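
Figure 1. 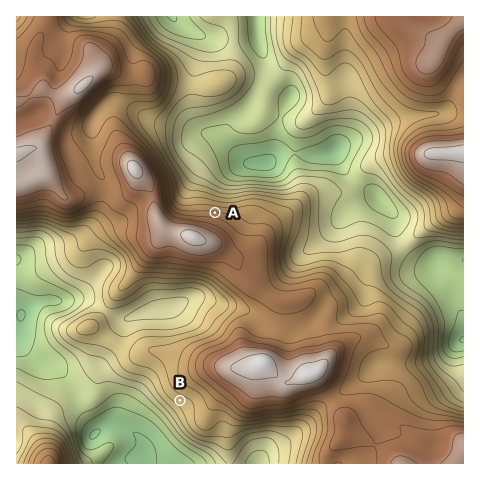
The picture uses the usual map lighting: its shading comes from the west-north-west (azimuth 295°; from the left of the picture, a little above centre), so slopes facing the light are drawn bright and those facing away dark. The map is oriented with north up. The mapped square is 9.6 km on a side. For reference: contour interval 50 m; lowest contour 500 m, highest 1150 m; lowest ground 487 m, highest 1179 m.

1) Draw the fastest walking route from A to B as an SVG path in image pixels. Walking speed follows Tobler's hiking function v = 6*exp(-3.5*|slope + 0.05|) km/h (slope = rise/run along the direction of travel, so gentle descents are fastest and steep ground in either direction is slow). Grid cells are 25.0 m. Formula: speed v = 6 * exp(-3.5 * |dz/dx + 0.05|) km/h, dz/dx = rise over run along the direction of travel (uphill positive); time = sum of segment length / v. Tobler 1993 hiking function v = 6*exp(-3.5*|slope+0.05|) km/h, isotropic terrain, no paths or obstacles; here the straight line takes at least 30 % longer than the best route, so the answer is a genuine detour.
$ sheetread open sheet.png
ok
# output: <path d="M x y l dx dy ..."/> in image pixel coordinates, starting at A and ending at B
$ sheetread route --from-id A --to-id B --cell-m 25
<path d="M215 213l7 7 9 18 0 38 14 28 0 3-1 2-3 4-7 3-18 18-26 13-7 7-9 18 0 17 6 11"/>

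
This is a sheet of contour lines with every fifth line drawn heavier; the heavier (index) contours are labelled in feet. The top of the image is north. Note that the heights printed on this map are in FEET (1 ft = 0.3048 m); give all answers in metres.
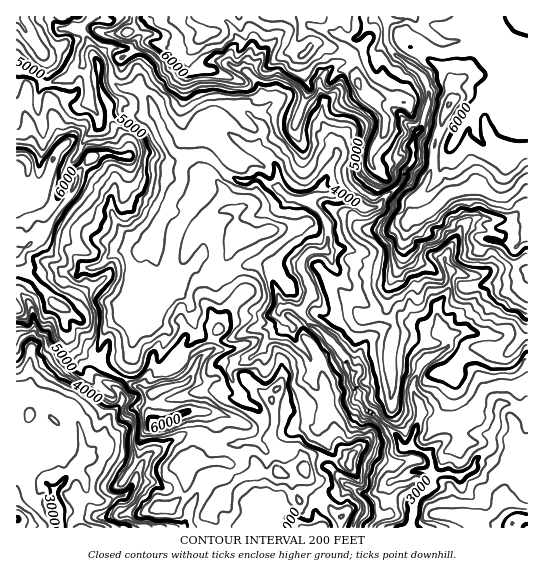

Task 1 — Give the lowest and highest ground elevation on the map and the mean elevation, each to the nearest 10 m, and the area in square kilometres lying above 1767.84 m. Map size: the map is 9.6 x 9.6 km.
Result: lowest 860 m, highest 2080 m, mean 1480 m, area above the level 19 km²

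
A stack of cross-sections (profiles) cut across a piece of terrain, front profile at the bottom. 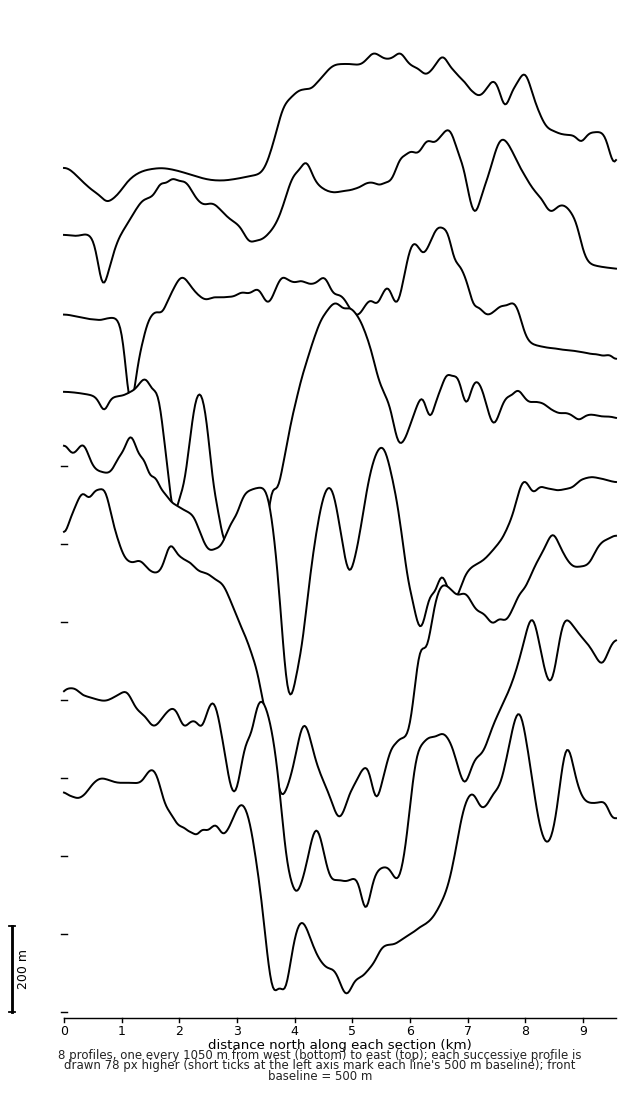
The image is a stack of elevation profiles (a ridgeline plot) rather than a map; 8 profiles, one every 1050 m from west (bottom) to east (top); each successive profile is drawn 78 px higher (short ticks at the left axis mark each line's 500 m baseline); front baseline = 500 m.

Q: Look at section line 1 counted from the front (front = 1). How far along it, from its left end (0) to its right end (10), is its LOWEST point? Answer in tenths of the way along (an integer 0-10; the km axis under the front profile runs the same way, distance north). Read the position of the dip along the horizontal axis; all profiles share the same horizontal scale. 5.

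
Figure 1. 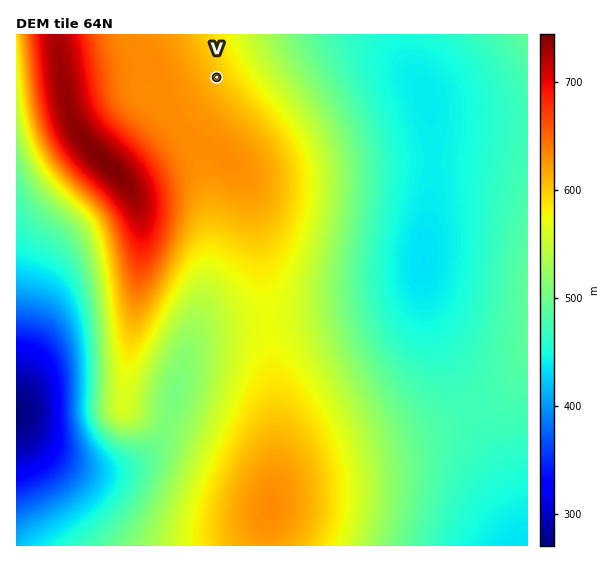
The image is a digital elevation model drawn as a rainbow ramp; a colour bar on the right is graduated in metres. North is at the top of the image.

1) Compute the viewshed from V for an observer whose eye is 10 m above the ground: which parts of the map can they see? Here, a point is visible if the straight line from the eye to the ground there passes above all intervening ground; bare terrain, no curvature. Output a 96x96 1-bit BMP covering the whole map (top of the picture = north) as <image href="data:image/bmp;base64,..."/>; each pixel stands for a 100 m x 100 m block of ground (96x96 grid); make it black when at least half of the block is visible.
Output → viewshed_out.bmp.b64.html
<image width="96" height="96" href="data:image/bmp;base64,Qk2+BAAAAAAAAD4AAAAoAAAAYAAAAGAAAAABAAEAAAAAAIAEAAATCwAAEwsAAAIAAAAAAAAA////AAAAAAAAAAAAAAAAAAAAAAAAAAAAAAAAAAAAAAAAAAAAAAAAAAAAAAAAAAAAAAAAAAAAAAAAAAAAAAAAAAAAAAAAAAAAAAAAAAAAAAAAAAAAAAAAAAAAAAAAAAAAAAAAAAAAAAAAAAAAAAAAAAAAAAAAAAAAAAAAAAAAAAAAAAAAAAAAAAAAAAAAAAAAAAAAAAAAAAAAAAAAAAAAAAAAAAAAAAAAAAAAAAAAAAAAAAAAAAAAAAAAAAAAAAAAAAAAAAAAAAAAAAAAAAAAAAAAAAAAAAAAAAAAAAAAAAAAAAAAAAAAAAAAAAAAAAAAAAAAAAAAAAAAAAAAAAAAAAAAAAAAAAAAAAAAAAAAAAAAAAAAAAAAAAAAAAAAAAAAAAAAAAAAAAAAAAAAAAAAAAAAAAAAAAAAAAAAAAAAAAAAAAAAAAAAAAAAAAAAAAAAAAAAAAAAAAAAAAAAAAAAAAAAAAAAAAAAAAAAAAAAAAAAAAAAAAAAAAAAAAAAAAAAAAAAAAAAAAAAAAAAAAAAAAAAAAAAAAAAAAAAAAAAAAAAAAAAAAAAAAAAAAAAAAAAAAAAAAAAAAAAAAAAAAAAAAAAAAAAAAAAAAAAAAAAAAAAAAAAAAAAAAAAAAAAAAAAAAAAAAAAAAEAAAAAAAAAAAAAAAEAAAAAAAAAAAAAAAMAAAAAAAAAAAAAAAMAAAAAAAAAAAAAAAcAAAAAAAAAAAAAAAcAAAAAAAAAAAAAAA8AAAAAAAAAAAAAAA8AAAAAAAAAAAAAAB8AAAAAAAAAAAAAAB8AAAAAAAAAAAAAAB8AAAAAAAAAAAAAAD8AAAAAAAAAAAAAAD8AAAAAAAAAAAAAAH8AAAAAAAAAAAAAAH8AAAAAAAAAAAAAAP8AAAAAAAAAAAAAAP8AAAAAAAAAAAAAAP8AAAAAAAAAAAAAAf8AAAAAAAAAAAAAAf8AAAAAAAAAAAAAA/8AAAAYAAAAAAAAA/8AAAA4AAAAAAAAB/8AAAA8AAAAAAAAB/8AAAB8AAAAAAAAD/8AAAD8AAAAAAAAD/8AAAD8AAAAAAAAH/8AAAH8AAAAAAAAP/8AAAP8AAAAAAAAP/8AAAf8AAAAAAAAf/8AAA/8AAAAAAAA//8AAB/8AAAAAAAA//8AAD/4AAAAAAAB//8AAH/4AAAAAAAD//8AAP/4AAAAAAAH//8AAf/wAH4AAAAH//8AA//gAf8AAAAP//8AB//AA/+AAAAf//8AB/+AB/+AAAA///8AD/8AB//AAAB///8AH/wAD//AAAD///8AH/gAH//AAAP///8AH/AAP//gAAf///8AP+AAP//gAB////8AP8AAf//gAH////8AP8AA///gA/////8AP8AB///wP/////8AP8AB//////////8Af8AD//////////8Af8AD//////////8Af4AH//////////8Af4AH//////////8Af4AP//////////8Af4AP//////////8Af4AP//////////8Af4AP//////////8A/wAP//////////8="/>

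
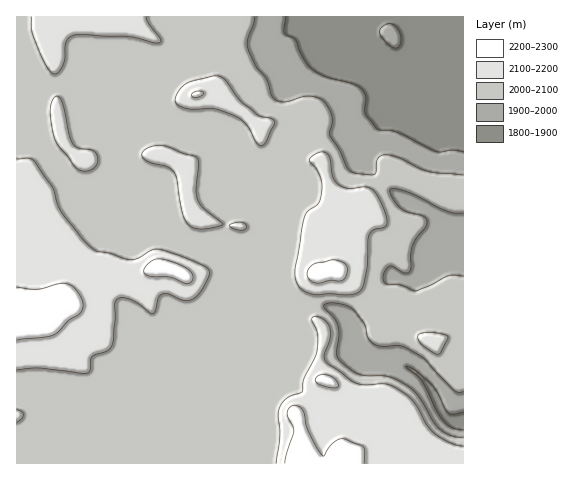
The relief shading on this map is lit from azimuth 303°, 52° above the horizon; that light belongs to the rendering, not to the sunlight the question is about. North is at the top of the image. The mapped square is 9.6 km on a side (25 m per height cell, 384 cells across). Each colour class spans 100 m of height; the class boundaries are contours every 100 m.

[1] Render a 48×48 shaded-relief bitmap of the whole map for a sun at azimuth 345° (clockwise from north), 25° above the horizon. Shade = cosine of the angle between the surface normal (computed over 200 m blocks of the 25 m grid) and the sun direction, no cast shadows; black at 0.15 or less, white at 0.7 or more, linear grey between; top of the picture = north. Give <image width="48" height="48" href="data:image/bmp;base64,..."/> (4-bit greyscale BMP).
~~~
<image width="48" height="48" href="data:image/bmp;base64,Qk32BAAAAAAAAHYAAAAoAAAAMAAAADAAAAABAAQAAAAAAIAEAAATCwAAEwsAABAAAAAAAAAAAAAAABEREQAiIiIAMzMzAERERABVVVUAZmZmAHd3dwCIiIgAmZmZAKqqqgC7u7sAzMzMAN3d3QDu7u4A////AHd3dmZmZ3d3d3d3d3eKupiId3Znd3dleHd3d3d3Znd3d3d3d3eKupiJiIdnh3d4rGZ3d3d3dmZ3d3d3d3eJqpmZqqlniIid/1Vnd3d3d3d3d3d3d3eImIiJq7uYd3i+/1Vnd3d3d3d3d3d3d3eIh3iJqquod3i7mIdnd3h3d3d3d3d3d3eJupmamHiHdnmYUqmHd3d3d3d3d3d3d3eJ78qHVVVVaKqXQpmYd3d3d3d3d3d3Znd4z9dCNomYrMqFRGd3ZlVnd3d3d3d3d3d3jMdFe+//7slTRkREM0VndmdmZ3iIh3d3eMy8ze//7KYyViMzM1ZmZndmZ3iIiHd3eK3c3Lu7qFMjZzNERWZVZ3ZmZniIiHd3d4yXmYZDMhAkZkRFVVVVZ3ZmZ3d4iId3d4qDR3QhERJFQ0REVVVWZ3dmd3d3h3d3d4iENmZVVFipZEREVVVmd3h3d3d3d3d3d3aIZmeId4vMuVVVVVVWZ3d3dmd3d2Z3iInLhVZ4eJq7u2d2VVZmdmZ3ZDR3h2Z3iJqoQjVniamIiZqpd3d2ZVVmUxFXiId3d1MQACV4qql2eN3duZh2Q0RDMhAleIZ3dyAAABR5qpmph8zd3KmHVFQQEjMkaHVnh0MyMjRomIm8u5mau7qZmahTR5l2aIZXiZh3dkRWd3is3IeImZmqve7czdy5iJl3irqYmGVFZneJqnd3d3irzN7//suph4l3irqpmYZEVWd3iHd3d4mrqZvdyoZVVWd3iamZmIZUREVnd3d3Z5qZiHiZh0MzREZ3eamJh3ZUVUNWdodleamId3eIhlRWeIiHeKqYdlRFeXVVVHZViph3d3d3h2eJu7qHeKyph2RXm6hkMndniYd3d3d4h3iqqph3eKy5mYd4mZdkM4iYd3d3d3d4h3iZiHd3Z5qpq7qZhlQ0RXiqd3Znd3d3eHZ3d3dlVniJve24QjRXiXiZh1NFZmZmZ3Vnd2VEVWZ4rO7GNHrN3ZmZhjM1VVUzV4ZXd2VWZVZnisyom83u7bqYZWdnd3ZEaadXh3d4mZiIeaq83Mu7u7uXVrypmqu7vMp3iJh4q7zLiJrNy7qqqpmHV6y6mqzey7uXeIdleJvLh3m8u7qru3iHd4mZiImqmIiYdmd0RVZ4dmebu7qqqneHh3d3d3d3dmZlRGiXZVVmZ3iauql2ZneIh3d3d3d3UwARFHmrupiHd3iJmYdVZneJl3d3d3eIdAAAN5mrzMuYd2d4iHdniXeJl3d3d3eJu5ZVeaqZq7u6mYiHd3Z4mHeIh3d3d3d4rf/bqZmImrvMy6mHdmeJiHd2VWd3d3d3eu/+uYmYiau7u6mGZWeIh3hlRGd3d3d2Z5rMqIiYiZmpiHdlVWeIh3dVVVd3d3ZUVniJh3iJiIiHZVVVZnd3d3dVVUREREM1VWd3d3eImId3dmVmd3d3d4dmUyERESNXdmd3d2ZniId4h3d3d3d3d4h3UyIiI0aIh2Z4h2VWeIh4mIiIiHd3d4iHZDNERFeIh2Z4h2VVaIh4mIiIiHd3dw=="/>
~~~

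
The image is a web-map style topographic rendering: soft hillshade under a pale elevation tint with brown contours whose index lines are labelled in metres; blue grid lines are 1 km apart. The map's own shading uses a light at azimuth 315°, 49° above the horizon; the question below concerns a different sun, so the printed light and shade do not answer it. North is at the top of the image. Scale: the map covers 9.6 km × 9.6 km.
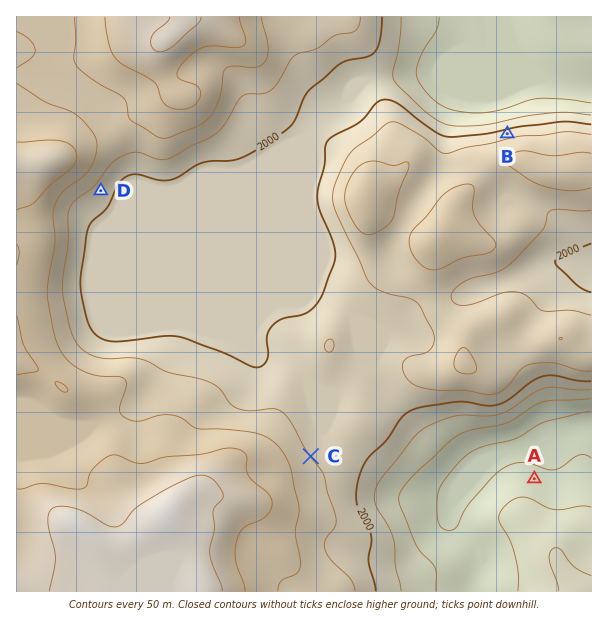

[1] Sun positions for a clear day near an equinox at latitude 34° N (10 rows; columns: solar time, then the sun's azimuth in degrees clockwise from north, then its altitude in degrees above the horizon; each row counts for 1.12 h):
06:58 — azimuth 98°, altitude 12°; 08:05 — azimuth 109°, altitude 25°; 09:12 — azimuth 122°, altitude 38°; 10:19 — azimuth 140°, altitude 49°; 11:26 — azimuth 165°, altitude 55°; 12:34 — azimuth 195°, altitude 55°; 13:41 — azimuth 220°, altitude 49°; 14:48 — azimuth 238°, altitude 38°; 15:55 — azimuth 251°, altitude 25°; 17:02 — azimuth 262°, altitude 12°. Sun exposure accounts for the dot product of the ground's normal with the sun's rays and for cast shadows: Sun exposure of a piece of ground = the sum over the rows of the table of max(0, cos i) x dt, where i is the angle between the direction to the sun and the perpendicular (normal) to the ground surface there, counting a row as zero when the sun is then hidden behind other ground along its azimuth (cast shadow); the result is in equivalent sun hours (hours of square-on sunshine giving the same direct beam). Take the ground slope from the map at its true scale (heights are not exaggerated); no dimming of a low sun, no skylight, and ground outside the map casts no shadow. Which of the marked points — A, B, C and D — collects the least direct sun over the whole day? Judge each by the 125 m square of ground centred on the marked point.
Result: B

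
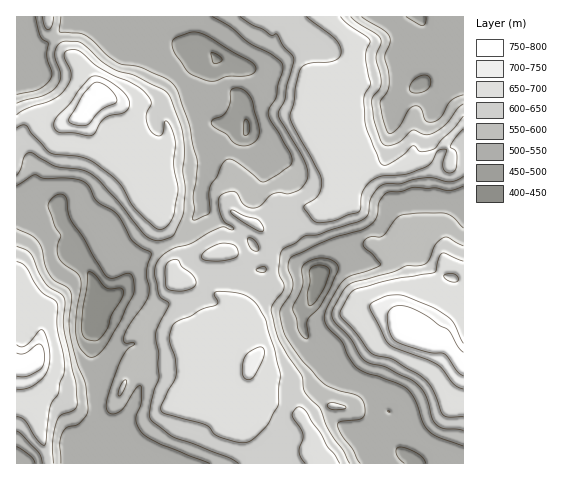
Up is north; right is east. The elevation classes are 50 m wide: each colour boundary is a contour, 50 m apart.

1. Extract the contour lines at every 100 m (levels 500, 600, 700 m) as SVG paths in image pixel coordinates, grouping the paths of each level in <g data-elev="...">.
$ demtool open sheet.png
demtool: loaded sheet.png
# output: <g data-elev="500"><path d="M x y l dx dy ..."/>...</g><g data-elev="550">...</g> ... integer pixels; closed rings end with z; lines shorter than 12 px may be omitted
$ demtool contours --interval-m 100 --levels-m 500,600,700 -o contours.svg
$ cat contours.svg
<g data-elev="500"><path d="M404 463l-7-8-1-4 2-4 7 1 12 5 6 5 3 5"/><path d="M90 357l-3-2-7-7-4-14 0-20 5-26 0-9-4-6-13-9-5-7-2-11 4-10-6-9-7-20 3-7 8-6 4 1 3 2 5 23 12 17 22 38 7 3 17-5 3 3 2 4 0 13-14 29-17 28-7 6z"/><path d="M306 339l-7-8-2-12-4-10 1-4 8-19 0-19 4-4 8-4 7-1 8 1 8 5 1 3 0 4-18 35-13 14 0 5 1 11z"/><path d="M238 145l-6-3-5-8-14-8-2-3 2-4 9-3 3-3 5-10 0-12 2-2 4-1 8 2 7 8 8 33-1 7-5 5-7 3z"/><path d="M412 92l-3-4 5-9 10-4 5 2 2 6-3 6-8 4z"/><path d="M208 81l-16-6-5-5-14-20-1-7 2-4 16-7 11 1 49 28 6 6-1 4-5 4-22 1-13 5z"/><path d="M426 17l0 5-3 4-17-9"/></g><g data-elev="600"><path d="M53 463l0-22 4-21 4-5 13-5 3-6-1-22-12-54 1-28-4-6-12-7-4-4-15-30-4-3-9-4"/><path d="M350 463l-7-12-15-23-8-19-15-17-4-17-13-19-11-20-6-27 2-5 11-16 0-4-5-12 2-20 3-3 11-6 10-7 14-1 45-16 4-5 2-12 2-6 6-8 5-3 17-1 13-4 15-2 23 4 6-2 6-4"/><path d="M17 431l5 4 16 17 4 11"/><path d="M334 410l9-1 3-2-12-4-6 1 0 3z"/><path d="M119 396l1-1 4-5 2-10-2 0-4 6z"/><path d="M260 272l-4-2 6-3 3 0 1 4z"/><path d="M256 251l-4-1-3-4-2-5 2-3 4 1 4 5 2 6z"/><path d="M463 246l-15-9-3 0-10 7-6 15-4 5-7 2-12 0-14 6-41 11-8 8-10 17-1 6 2 7 17 18 13 21 6 3 17 5 25 12 8 7 6 9 6 22 5 7 7 3 19 2"/><path d="M17 175l3-6 4-12 5-4 4 0 22 13 25 3 8 3 11 8 18 20 27 34 10 6 7 0 12-4 10-22 2-25-2-18 1-19-1-18-12-36-6-7-31-16-22-7-11-7-20-18-15-2-7 3-4 8 0 7 6 16-1 6-4 6-4 4-9 5-26 7"/><path d="M463 104l-6 5-11 15-12 9-9 2-12-5-15 13-9 3-5-1-3-5-7-18-2-20 1-5 6-8 2-5 0-8-5-19 5-17-5-6-18-11-7-6"/><path d="M42 17l3 9 3 4 4-4 1-9"/><path d="M240 17l31 18 6-1 6 12 10 11 1 5-7 23-2 14-7 16 2 5 24 39 3 10 1 9-3 6-6 6-11 4-8-1-7 1-12 12-5 2-6 0-5-2-10-14-12 2-5 6 2 13 4 9 8 5 2 2-3 1-7-3-6 1-26 15-23 7-11 10-3 6 0 7 3 20 3 5 7 4 1 3-13 28 3 20-1 11 1 13-5 14-5 23 3 7 20 16 56 20 10 6"/></g><g data-elev="700"><path d="M17 389l12-1 12-8 7-10 2-13-2-16-6-11-3 1-13 15-5 1-4-2"/><path d="M247 379l3 0 3-2 9-15 2-9 0-4-2-2-12 4-6 7-2 16 2 4z"/><path d="M463 343l-12-23-21-14-24-10-8-1-13 1-15 9 1 6 15 29 3 4 48 20 5 5 12 15 9 5"/><path d="M87 136l4-1 4-2 5-10 5-5 19-5 3-3 2-5-1-7-7-8-12-9-12-5-5 0-4 4-18 23-13 14-3 6 1 6 4 3 16 1z"/></g>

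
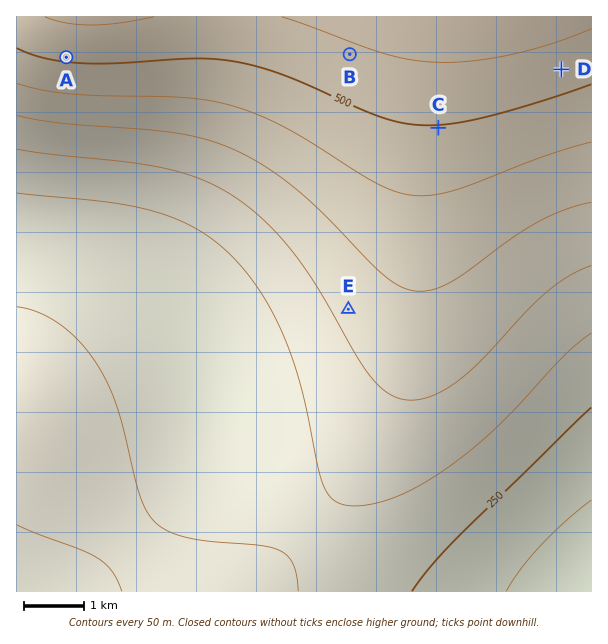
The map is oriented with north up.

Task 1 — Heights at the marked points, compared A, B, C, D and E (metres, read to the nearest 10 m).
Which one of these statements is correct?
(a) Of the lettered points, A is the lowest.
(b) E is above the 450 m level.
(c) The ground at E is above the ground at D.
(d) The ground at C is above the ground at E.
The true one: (d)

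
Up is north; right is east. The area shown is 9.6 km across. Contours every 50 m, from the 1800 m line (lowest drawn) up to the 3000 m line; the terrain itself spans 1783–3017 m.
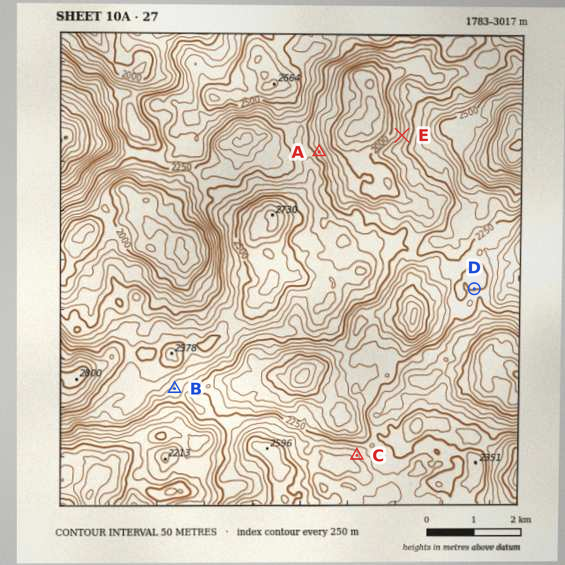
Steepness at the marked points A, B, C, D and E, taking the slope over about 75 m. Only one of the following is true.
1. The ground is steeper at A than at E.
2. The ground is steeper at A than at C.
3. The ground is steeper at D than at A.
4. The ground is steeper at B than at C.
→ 2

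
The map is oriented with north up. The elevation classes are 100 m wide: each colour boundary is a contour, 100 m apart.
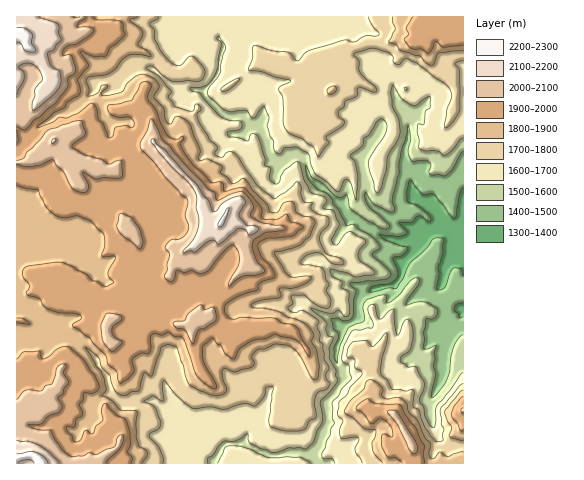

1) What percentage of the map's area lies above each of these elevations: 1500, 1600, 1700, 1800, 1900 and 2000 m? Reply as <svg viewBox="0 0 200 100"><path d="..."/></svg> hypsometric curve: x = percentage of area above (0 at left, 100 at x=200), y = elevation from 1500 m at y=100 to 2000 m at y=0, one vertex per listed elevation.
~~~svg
<svg viewBox="0 0 200 100"><path d="M185 100l-16-20-43-20-32-20-28-20-44-20"/></svg>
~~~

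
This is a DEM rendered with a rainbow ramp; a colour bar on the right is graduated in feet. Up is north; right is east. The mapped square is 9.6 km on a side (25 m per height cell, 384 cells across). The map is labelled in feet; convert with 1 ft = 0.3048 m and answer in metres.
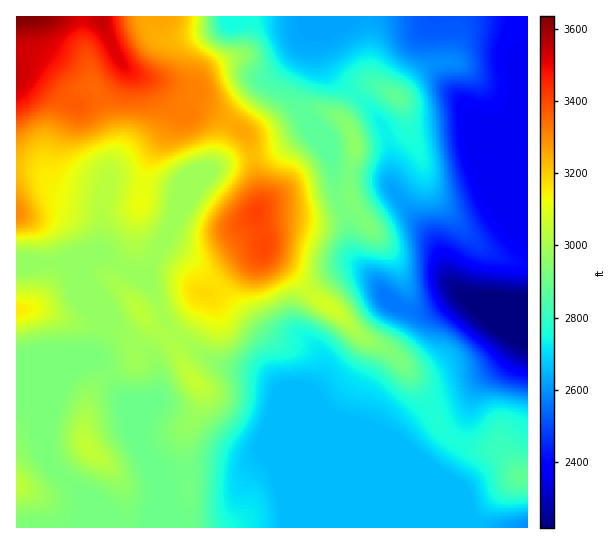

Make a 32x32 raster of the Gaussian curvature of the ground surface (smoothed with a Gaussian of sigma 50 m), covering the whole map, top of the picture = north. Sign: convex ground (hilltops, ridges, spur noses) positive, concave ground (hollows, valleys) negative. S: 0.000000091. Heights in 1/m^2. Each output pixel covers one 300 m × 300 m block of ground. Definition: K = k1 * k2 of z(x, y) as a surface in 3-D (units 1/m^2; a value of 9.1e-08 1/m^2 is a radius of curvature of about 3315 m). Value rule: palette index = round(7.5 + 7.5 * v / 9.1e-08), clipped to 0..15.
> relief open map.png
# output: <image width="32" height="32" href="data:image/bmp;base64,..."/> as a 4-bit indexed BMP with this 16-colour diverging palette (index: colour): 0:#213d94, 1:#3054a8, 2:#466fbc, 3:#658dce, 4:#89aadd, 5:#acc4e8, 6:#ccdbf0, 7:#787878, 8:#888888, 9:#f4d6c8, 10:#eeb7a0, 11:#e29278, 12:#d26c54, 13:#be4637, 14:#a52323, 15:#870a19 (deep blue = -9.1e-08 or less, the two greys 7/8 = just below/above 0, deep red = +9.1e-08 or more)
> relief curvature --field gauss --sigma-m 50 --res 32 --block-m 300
<image width="32" height="32" href="data:image/bmp;base64,Qk12AgAAAAAAAHYAAAAoAAAAIAAAACAAAAABAAQAAAAAAAACAAATCwAAEwsAABAAAAAAAAAAlD0hAKhUMAC8b0YAzo1lAN2qiQDoxKwA8NvMAHh4eACIiIgAyNb0AKC37gB4kuIAVGzSADdGvgAjI6UAGQqHAId3d3eHd3d4eIiIiIiIdXd3d4h3d4eIiHeIiIiIiHV4l3eId3iIiHd3iIiIiHiXrIh2eHd4d4iHeIiIiId4hot4d6l3d3Z5iHiIiIh3d3dneHmXiHiHeIh4iIiIh4Zoh3d4iIh3h3hneHd4iHeHeJd3d4eIiGaZd4h3eIh2d3ineHd3h4mJqniIh4eHVWdkeHh3d2l3qnZ5mHh3mNdndXh4h4h5d2dUiYd4VmXWWZZ5eHeId3d2eHZ4i31JlXyHiYdnd3d3Z5mIjrkwN1domIiaZ3iKhoiHZ4aM9vxROYiHeXh4eHa5hEZxSYf4ZLyHh5ZneHeHqGWbgAZWx1f5d4iHeHh3dnVorLd5lpR3h4l4pWh4d3h1h4qneKa2hXeIeIdnd3Z3Ztl3h4UX+leHd4jnaHZ6lna5mHiERqU2dniIh3iHepd2eKuJeHWIaHaIiGh3iIZJh5d4nYdx/HhniHh4d4mXRsr6BIpWUaiKmIiIeHZ5mHh4pgRmWI8VeImIiGmHh4h4hzbLaYl9NnZ5iIh4eZZ3d4hVqkZ32ac1d4d3pliGd3d3cnhWWHB8+XqXd5iIh1d3eHf6d3hGfPV7ZneHd4fIVmuZ1FiYeYZgKZd3h4iYl5docNiZiHd3l3qIiIdopVunAPtlmIiHZ5h3Z4d5lTh7eIX/NIiIh3eIh4d3"/>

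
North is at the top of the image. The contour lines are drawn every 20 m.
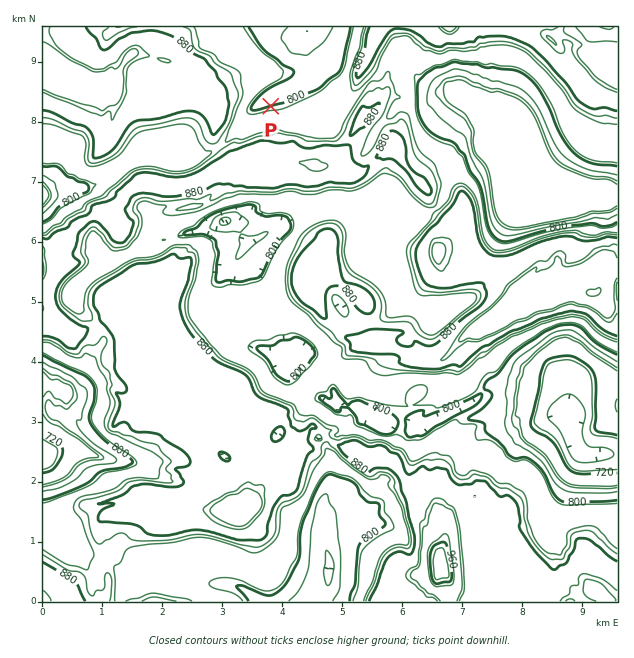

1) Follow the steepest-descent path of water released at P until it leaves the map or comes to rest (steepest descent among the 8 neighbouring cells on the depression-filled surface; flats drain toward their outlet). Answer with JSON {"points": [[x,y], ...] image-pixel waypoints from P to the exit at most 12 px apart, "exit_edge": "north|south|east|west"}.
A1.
{"points": [[271, 106], [274, 94], [286, 87], [298, 85], [308, 73], [305, 61], [305, 49], [304, 37], [308, 27]], "exit_edge": "north"}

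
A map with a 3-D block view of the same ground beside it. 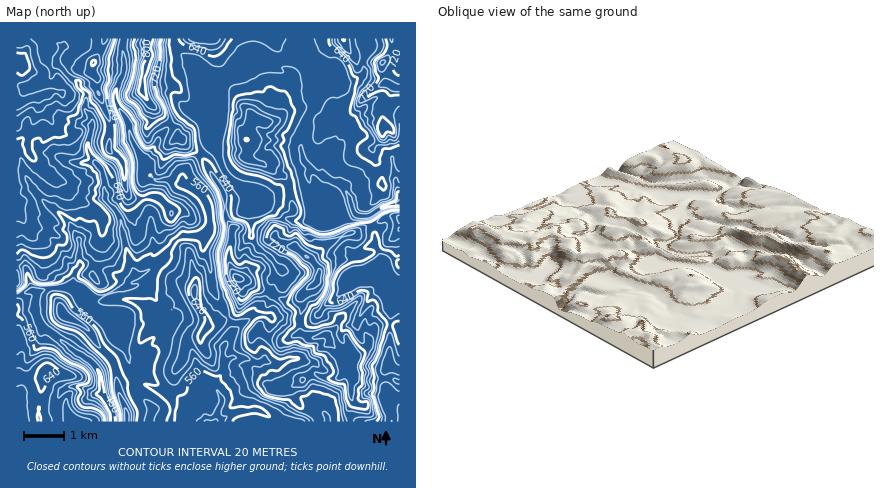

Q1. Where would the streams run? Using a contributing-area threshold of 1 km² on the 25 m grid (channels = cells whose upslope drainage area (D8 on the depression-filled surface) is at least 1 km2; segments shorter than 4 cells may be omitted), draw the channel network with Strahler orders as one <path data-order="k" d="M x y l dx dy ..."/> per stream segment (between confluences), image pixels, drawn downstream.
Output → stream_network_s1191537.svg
<path data-order="2" d="M216 420l-10 2"/><path data-order="1" d="M392 416l0 6"/><path data-order="1" d="M326 414l2 4 0 4"/><path data-order="1" d="M254 410l-16 2-12 4-4 4-6 0"/><path data-order="3" d="M104 398l8 14 0 10"/><path data-order="1" d="M90 392l2 2 8 0 4 4"/><path data-order="1" d="M394 368l6 2"/><path data-order="1" d="M136 364l-4 0-4-2 0-6"/><path data-order="2" d="M224 364l0 6-2 4-6 6 0 8 6 12-4 12-2 8"/><path data-order="1" d="M296 358l-6 0-10 6-8 0-6-4-4 0-2 2-4 0-8-4-16 0-8 6"/><path data-order="2" d="M128 356l-2-6-6-6 0-12 2-4 0-8-4-4-16 0-8-4-4-6-16-16"/><path data-order="1" d="M154 338l-18 18-8 0"/><path data-order="1" d="M252 318l-8 6-12 12-6 6-2 4-2 2 0 12 2 4"/><path data-order="1" d="M364 308l2-2 2-6 8-8 2 0 16 16 4 0"/><path data-order="3" d="M36 296l0 2-2 4 0 8 6 12 2 4 12 8 18 16 10 6 14 10 4 10 2 16 2 6"/><path data-order="1" d="M338 294l12-10 24 0 24 24"/><path data-order="1" d="M32 290l2 0 2 6"/><path data-order="3" d="M74 290l-2-2-14 0"/><path data-order="3" d="M58 288l-8 0-10 2-2 2-2 4"/><path data-order="1" d="M212 282l-2-18-2-6-4-6 0-10-4-4-8 0-12 0-2 0"/><path data-order="3" d="M132 274l-12 12-10 8-8 2-8 0-6-4-14-2"/><path data-order="1" d="M278 268l-4-6-2-2-8-8-4-2-8-10 0-2-2-22-8-10 0-8-2-4-8-10 0-2-4-2-2-6"/><path data-order="1" d="M148 258l-14 14"/><path data-order="1" d="M376 248l4 4 0 6 8 10 8 14 4 4 0 22"/><path data-order="2" d="M178 238l-16 20-14 12-2 0-4 2-8 0"/><path data-order="1" d="M316 216l0-14-8-22 0-6 2-2 6 0"/><path data-order="1" d="M32 188l4 6 14 12 2 2 10 6 8 10 8 14 2 2 0 28-6 6 0 8-16 6"/><path data-order="1" d="M244 186l-12-6-6-6"/><path data-order="1" d="M396 180l0 8 4 6 0 10"/><path data-order="2" d="M326 178l6 4 6 0 8 8 4 6 0 8 4 10 6 2 10 0 14-10 2 0 4-2 10 0"/><path data-order="2" d="M226 174l-2-2-6-12 2-14 4-18 0-40 2-4"/><path data-order="2" d="M316 172l4 4 6 2"/><path data-order="2" d="M96 162l6 6 0 4 2 8 0 14 2 2 0 6 10 10 6 10 0 8 2 8 2 10 4 16 2 2 0 8"/><path data-order="1" d="M68 160l6 2 22 0"/><path data-order="1" d="M328 152l-2 4-6 0-2 2 2 6 2 10 4 4"/><path data-order="2" d="M302 150l0 8 14 14"/><path data-order="2" d="M314 92l0 14-2 4-4 8 0 10-2 8-4 6 0 8"/><path data-order="1" d="M206 88l14 0 6-4"/><path data-order="2" d="M226 84l12-8 16-18 26 0 0 2 10 0 4-2 4 4 16 14 0 16"/><path data-order="1" d="M352 80l-8 0-6-4-4 2-6 6-8 2-6 6"/><path data-order="1" d="M124 70l0 4-8 16 0 12 2 4 10 18 2 10 4 12 10 14 6 6 2 12 4 2 12 0 10 4 10 2 14 10 4 10 2 8 0 10-6 6-4 4-8 0-6 2-4 0-2 2"/><path data-order="1" d="M60 52l-2 4 0 8 10 12 10 6 0 4 8 8 0 8-2 4 0 2 8 8 0 4 0 6-4 12 0 10 8 14"/>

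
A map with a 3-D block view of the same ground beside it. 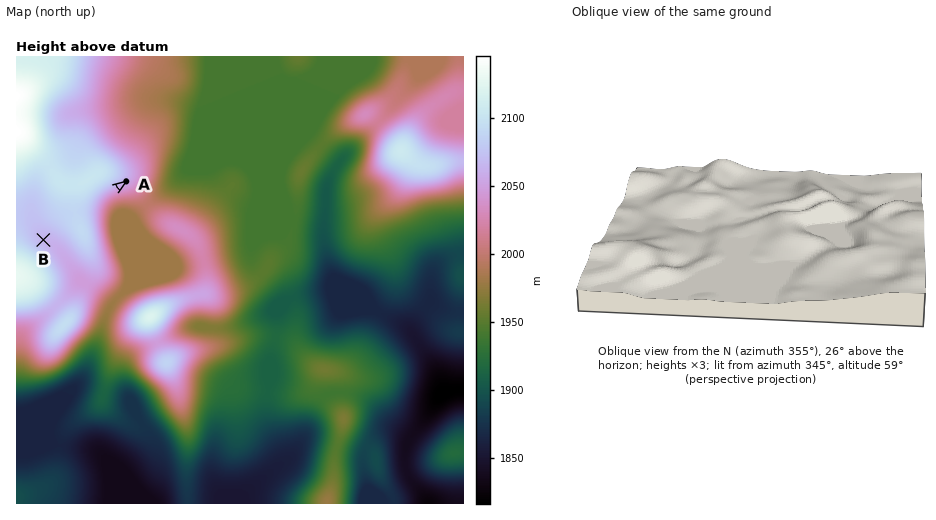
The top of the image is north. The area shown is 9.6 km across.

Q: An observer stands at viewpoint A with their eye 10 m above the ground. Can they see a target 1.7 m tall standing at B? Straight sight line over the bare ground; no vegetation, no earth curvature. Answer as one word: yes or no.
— no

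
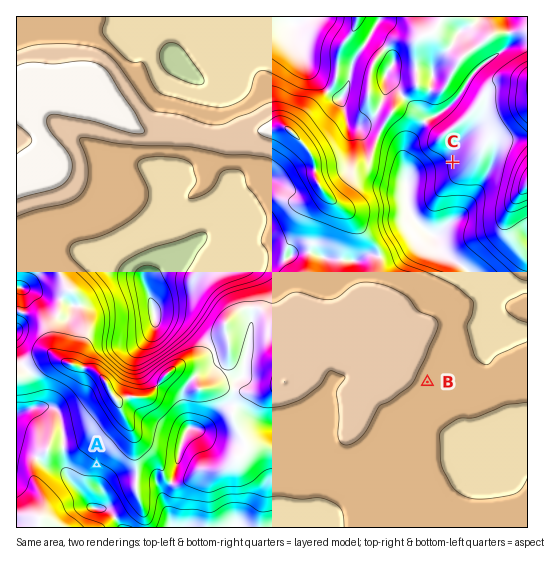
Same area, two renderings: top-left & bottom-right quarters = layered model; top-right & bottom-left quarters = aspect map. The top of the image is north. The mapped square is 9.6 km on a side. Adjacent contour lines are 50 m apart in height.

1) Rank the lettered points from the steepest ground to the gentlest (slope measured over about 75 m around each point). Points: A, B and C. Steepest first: A C B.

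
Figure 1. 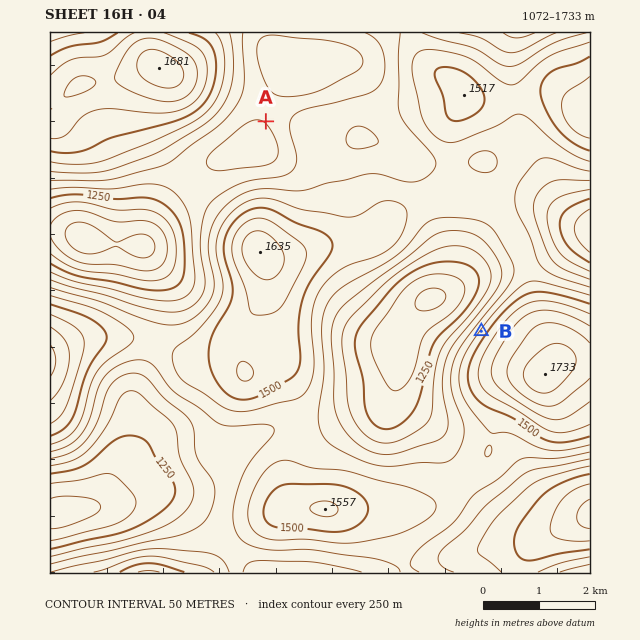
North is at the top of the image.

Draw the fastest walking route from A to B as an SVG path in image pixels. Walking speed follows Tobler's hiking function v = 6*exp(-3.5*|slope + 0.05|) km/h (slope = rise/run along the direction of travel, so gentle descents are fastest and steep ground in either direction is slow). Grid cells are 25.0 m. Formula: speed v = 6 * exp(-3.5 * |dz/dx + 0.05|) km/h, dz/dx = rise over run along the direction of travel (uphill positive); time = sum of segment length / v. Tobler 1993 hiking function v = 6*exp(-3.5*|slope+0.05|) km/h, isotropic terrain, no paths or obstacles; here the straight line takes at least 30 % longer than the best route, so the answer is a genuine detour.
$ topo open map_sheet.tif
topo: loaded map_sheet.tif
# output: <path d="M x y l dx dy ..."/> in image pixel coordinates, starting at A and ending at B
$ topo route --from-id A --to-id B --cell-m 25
<path d="M266 121l22 12 3 3 186 92 10 10 15 31 0 20-21 42"/>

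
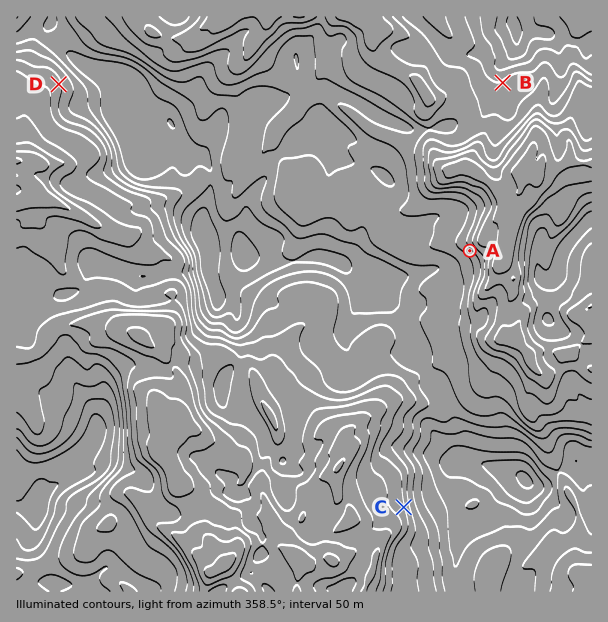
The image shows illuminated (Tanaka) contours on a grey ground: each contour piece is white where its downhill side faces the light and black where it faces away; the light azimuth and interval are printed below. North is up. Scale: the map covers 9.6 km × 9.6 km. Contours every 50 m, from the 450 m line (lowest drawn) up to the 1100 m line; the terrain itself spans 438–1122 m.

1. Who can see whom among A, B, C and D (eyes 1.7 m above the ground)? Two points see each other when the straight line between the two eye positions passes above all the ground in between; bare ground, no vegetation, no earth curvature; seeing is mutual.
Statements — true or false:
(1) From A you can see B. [false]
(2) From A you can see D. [true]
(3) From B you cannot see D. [true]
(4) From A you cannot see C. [false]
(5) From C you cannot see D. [true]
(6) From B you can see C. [false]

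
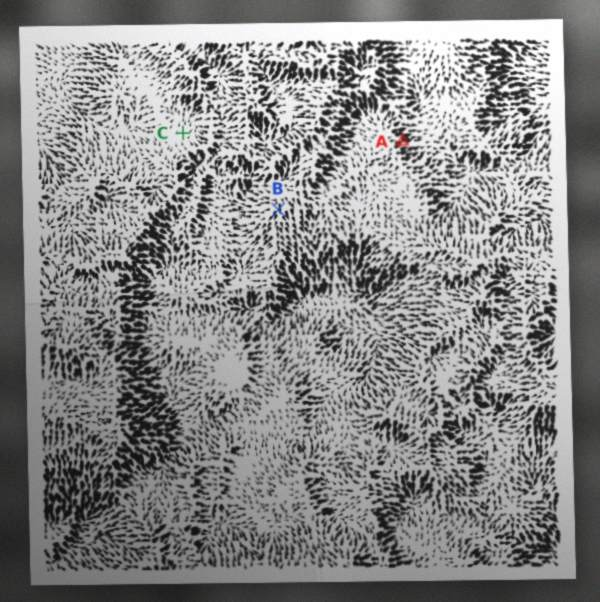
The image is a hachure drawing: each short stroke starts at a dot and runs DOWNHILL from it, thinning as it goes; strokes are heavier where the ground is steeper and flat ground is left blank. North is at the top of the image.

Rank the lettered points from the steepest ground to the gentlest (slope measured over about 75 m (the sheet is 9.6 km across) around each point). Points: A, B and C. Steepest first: A B C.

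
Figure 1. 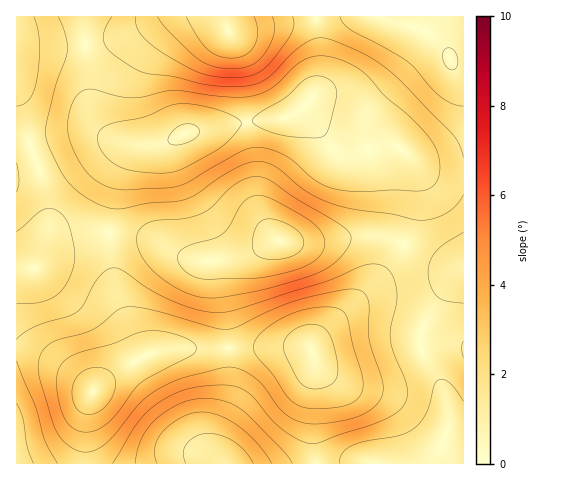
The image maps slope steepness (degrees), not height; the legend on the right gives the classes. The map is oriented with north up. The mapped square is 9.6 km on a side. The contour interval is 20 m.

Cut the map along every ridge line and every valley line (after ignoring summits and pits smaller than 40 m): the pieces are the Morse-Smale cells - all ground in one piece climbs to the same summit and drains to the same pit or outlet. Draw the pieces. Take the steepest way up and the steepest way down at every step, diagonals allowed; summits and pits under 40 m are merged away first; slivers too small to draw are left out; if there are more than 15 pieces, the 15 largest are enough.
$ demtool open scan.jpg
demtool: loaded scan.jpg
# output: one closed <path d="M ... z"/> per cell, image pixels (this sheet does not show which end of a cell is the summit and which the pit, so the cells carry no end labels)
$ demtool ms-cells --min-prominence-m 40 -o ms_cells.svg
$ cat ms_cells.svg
<path d="M300 112l-16 7-34 2-37 8-23 3-30 12-27 0-38-10-14-1-43 9-21 7-1 118 19 1 11-17 10-10 14-6 13-2 35 0 23 3 14 5 23 13 21 7 15 0 25-5 39-16 10 2 28 0 37-6 23-1 19 5 45 23 24 4-1-88-15 0-16-4-37-29-10 0-32 8-14-2-10-8-17-24z"/><path d="M411 16l-326 0-1 17 6 40 0 24 2 13 7 15 10 10 15 7 22 4 19-3 25-11 23-3 37-8 34-2 16-7 12 8 17 24 10 8 14 2 32-8 10 0 37 29 16 4 15 0 1-117-13-2-3-8-11-13-12-8-13-5z"/><path d="M376 235l-23 1-37 6-28 0-10-2-34 15-14 4-5 2-4 6 0 19 6 35 2 27 70-2 9 1 4 4 3 10-1 88 2 15 116 0 4-5 12-29 1-14-4-19-7-18-14-22-4-18 2-10 16-29 11-15 15-13 0-3-24-6-45-23z"/><path d="M118 233l-35 0-20 5-7 3-10 10-11 17-19 1 0 81 13 2 28 12 21 14 14 12 35-25 31-14 14-3 56 0-1-27-6-35 0-19 3-4 6-4-37 1-43-21z"/><path d="M228 348l-56 0-14 3-31 14-25 17-8 8-37-26-28-12-12-1-1 112 205 1-8-26 15-49z"/><path d="M299 346l-71 3 0 40-15 49 1 9 8 17 94-1-2-14 1-88-4-13z"/><path d="M84 16l-68 1 1 132 21-7 43-9 14 1 25 6-11-5-10-10-7-15-2-13 0-24-6-40z"/><path d="M463 273l-14 12-11 15-16 29-2 10 4 18 18 29 7 30-1 14-15 34 31-1z"/><path d="M463 16l-51 0 0 10 13 5 12 8 11 13 3 8 12 2z"/>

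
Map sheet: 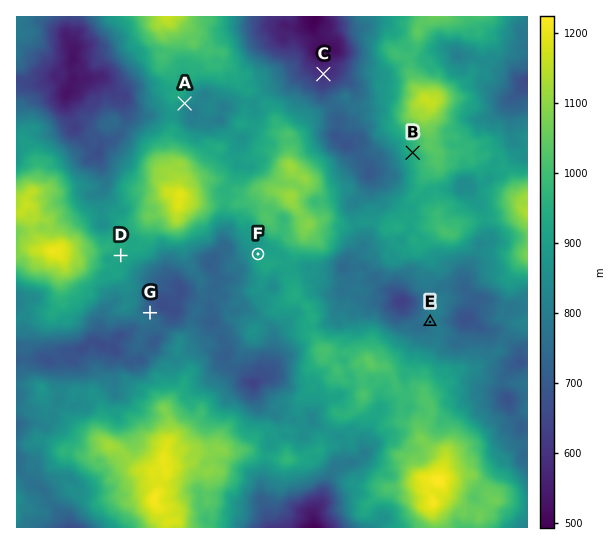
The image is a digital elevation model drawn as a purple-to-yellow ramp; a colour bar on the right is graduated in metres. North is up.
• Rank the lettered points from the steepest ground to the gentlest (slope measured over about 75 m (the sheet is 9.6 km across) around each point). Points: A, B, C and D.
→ A B C D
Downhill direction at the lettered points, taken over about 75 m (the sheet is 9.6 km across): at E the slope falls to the SW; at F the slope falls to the NW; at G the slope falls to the NE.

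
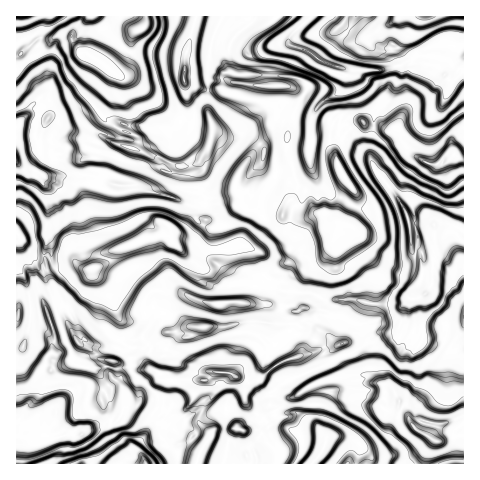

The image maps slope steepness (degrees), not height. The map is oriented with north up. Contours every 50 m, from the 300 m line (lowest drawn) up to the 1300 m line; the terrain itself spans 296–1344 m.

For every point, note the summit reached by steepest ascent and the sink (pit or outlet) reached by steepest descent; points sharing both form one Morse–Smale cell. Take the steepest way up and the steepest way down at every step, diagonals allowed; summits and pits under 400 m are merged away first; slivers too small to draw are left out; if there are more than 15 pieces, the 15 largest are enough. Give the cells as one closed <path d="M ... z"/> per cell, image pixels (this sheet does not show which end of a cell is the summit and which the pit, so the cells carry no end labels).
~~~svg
<path d="M171 231l-6 4-21 4-14 7-19 4-10 16-10 3-7 0-7-5-31 5-11-7-4-7-8-7-2-10-5-4 0 31 8 12 7 31-1 17-6 19-3 4-5 2 1 114 5-1 0-12 4-7 1-6 7 6 5 0 27-9 15 0 6-6 14-6 15-1 11-16 10-2 4-9 18-15 49 0 6 6-1 9-9 8-5 15 0 5 11 10 0 5-7-6-7 0-5 5 0 3 11 9-5 15 26 0 5-24 9-12 8 3 11-1 4 2 14 18 7-4 14-12 25-3 7 7 12-2 18 6 14 14 0 8 93-1 0-112-11 0-8-5-18-4-10 0-4-9-6-5 3-30-8 7-30-1-15-4-34 0-14-8-25-1-14-3-24-18-5-24-13 3-18 1-17-8-18 3-4-6z"/><path d="M195 16l-178 0-1 39 3 1 20-18 11 1 10-4 10 1 4 9 8 7 3 0 17 11 16 13-5 20-11 20 8 7 13 8-2 3 1 12 15 3 13 7 12 2 0 11 5 3 8-6 17-1 8-4 4 6-2 6 2 12-6 8 7 4 1 23-9 15-5 4-18-4-2-2-1 6 4 6 18-3 17 8 18-1 13-3 5 24 21 17 17 4 25 1 14 8 34 0 15 4 30 1 8-7-3 30 6 5 4 9 10 0 18 4 8 5 10 0 1-191-10-5-5 5-5 0-9 5-5-1-18-9-16-23-28-6-7-6-13-1-3 3 2 9-11 16 2 19 10 17-9 18-2 9 1 12-5-1-11-8-11 3-9-2-11-14 7-15-11-32 0-15 8-28 11-19 2-6-8-6-8-2-57-3-4-2-8 3 0 16-3-3-12 3-21-7-3-3 1-26 11-35z"/><path d="M463 16l-267 0-11 39-1 26 3 3 21 7 9-3 5 2 1-15 5-3 7 2 49 2 20 5 4 4 0 4-13 21-8 28 0 15 11 32-7 15 14 16 17-3 15 9 0-12 2-9 9-18-10-17-2-19 11-16-2-9 3-3 13 1 7 6 28 6 16 23 18 9 5 1 9-5 5 0 5-5 10 4z"/><path d="M66 35l-6 0-10 4-11-1-23 18 0 176 6 11 14 13 11-1 9 11 20-3 8 6 7 0 10-3 10-16 19-4 14-7 21-4 6-4 3 4 14 4 6-1 12-18-1-23-7-4 6-8-2-7 2-11-4-6-8 4-17 1-8 6-5-3 0-11-12-2-13-7-15-3-1-12 2-3-13-8-8-7 11-20 5-20-16-13-17-11-3 0-8-7-2-7z"/><path d="M208 380l-49 0-18 15-4 9-10 2-11 16-15 1-14 6-6 6-15 0-27 9-5 0-6-4-6 11 0 12 174 1 6-15-11-9 0-3 5-5 7 0 7 6 0-5-11-10 5-20 10-12-1-7z"/><path d="M237 428l-9 12-4 24 147-1 0-7-4-4-10-10-7-4-11-2-12 2-7-7-13 0-12 3-14 12-7 4-14-18-4-2-11 1z"/><path d="M17 266l-1 83 3 1 4-3 5-13 3-26-7-31z"/><path d="M22 244l1 4 8 7 4 7 11 7 31-5-21 2-9-11-11 1z"/>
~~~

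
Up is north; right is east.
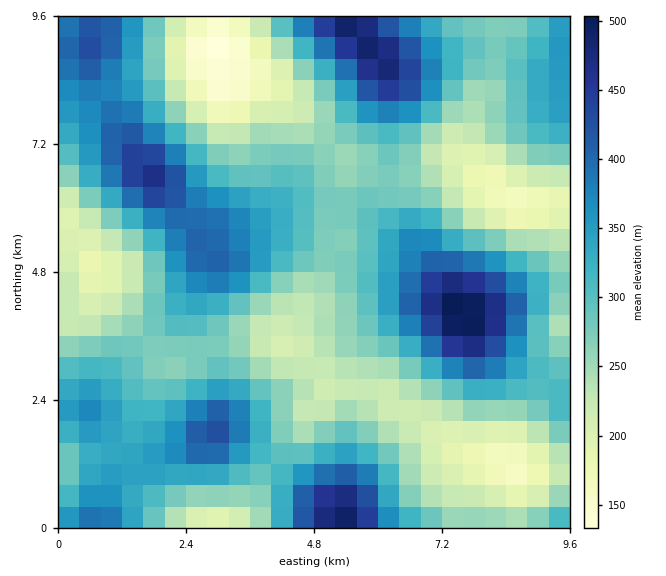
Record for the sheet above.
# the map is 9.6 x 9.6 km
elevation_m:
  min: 130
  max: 510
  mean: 300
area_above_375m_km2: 16.9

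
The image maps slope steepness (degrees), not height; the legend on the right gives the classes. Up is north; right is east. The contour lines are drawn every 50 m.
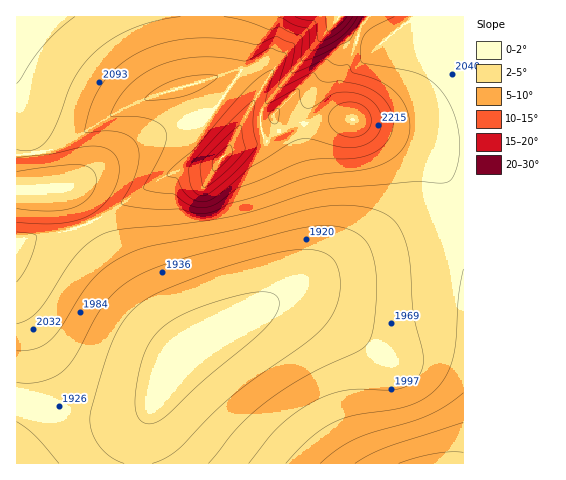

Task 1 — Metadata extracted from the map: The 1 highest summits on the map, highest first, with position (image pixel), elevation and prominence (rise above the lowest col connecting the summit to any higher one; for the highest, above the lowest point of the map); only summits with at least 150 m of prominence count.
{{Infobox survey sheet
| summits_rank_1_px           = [223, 157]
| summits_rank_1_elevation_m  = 2379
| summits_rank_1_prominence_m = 551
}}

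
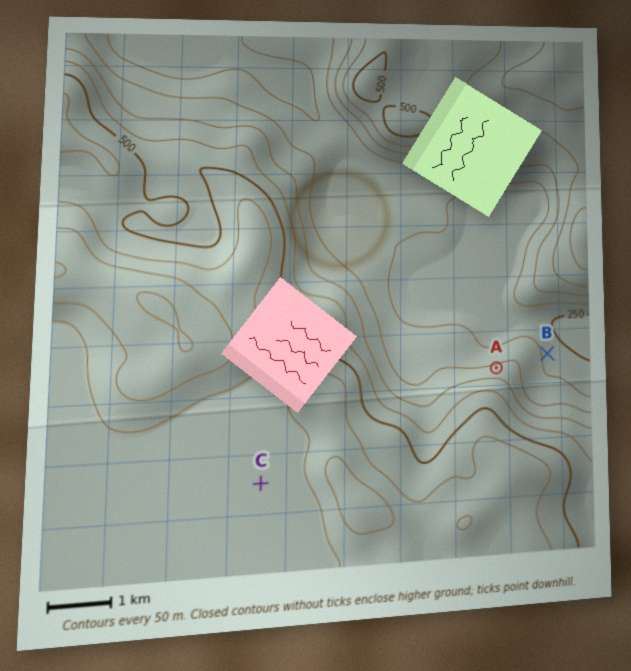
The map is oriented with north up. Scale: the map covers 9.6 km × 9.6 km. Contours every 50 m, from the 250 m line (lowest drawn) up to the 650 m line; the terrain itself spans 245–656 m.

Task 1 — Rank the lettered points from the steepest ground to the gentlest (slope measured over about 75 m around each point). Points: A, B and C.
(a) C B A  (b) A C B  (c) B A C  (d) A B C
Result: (d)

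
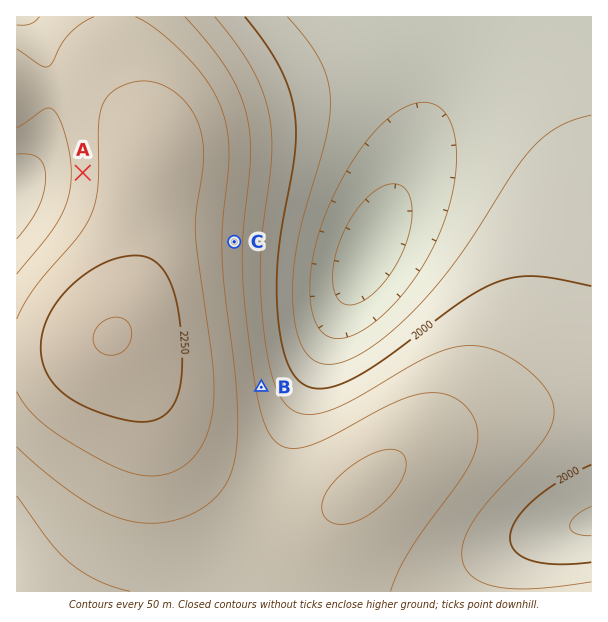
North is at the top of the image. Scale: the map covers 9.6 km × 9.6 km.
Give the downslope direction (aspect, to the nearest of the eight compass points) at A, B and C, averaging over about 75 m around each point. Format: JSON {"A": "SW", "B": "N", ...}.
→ {"A": "W", "B": "E", "C": "E"}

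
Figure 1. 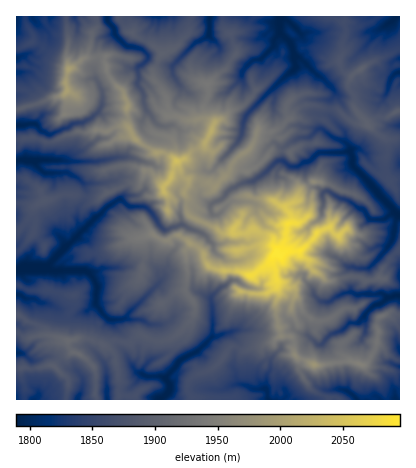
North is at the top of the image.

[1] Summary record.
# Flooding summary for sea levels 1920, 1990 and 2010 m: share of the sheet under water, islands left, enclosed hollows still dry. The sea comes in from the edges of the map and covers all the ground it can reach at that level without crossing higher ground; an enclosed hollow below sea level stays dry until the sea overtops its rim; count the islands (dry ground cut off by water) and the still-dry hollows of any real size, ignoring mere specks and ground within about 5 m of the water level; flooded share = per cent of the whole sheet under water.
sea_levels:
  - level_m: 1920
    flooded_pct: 75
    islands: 1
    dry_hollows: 0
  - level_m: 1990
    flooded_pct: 93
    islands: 4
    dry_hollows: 0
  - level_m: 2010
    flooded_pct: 95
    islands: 3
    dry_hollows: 0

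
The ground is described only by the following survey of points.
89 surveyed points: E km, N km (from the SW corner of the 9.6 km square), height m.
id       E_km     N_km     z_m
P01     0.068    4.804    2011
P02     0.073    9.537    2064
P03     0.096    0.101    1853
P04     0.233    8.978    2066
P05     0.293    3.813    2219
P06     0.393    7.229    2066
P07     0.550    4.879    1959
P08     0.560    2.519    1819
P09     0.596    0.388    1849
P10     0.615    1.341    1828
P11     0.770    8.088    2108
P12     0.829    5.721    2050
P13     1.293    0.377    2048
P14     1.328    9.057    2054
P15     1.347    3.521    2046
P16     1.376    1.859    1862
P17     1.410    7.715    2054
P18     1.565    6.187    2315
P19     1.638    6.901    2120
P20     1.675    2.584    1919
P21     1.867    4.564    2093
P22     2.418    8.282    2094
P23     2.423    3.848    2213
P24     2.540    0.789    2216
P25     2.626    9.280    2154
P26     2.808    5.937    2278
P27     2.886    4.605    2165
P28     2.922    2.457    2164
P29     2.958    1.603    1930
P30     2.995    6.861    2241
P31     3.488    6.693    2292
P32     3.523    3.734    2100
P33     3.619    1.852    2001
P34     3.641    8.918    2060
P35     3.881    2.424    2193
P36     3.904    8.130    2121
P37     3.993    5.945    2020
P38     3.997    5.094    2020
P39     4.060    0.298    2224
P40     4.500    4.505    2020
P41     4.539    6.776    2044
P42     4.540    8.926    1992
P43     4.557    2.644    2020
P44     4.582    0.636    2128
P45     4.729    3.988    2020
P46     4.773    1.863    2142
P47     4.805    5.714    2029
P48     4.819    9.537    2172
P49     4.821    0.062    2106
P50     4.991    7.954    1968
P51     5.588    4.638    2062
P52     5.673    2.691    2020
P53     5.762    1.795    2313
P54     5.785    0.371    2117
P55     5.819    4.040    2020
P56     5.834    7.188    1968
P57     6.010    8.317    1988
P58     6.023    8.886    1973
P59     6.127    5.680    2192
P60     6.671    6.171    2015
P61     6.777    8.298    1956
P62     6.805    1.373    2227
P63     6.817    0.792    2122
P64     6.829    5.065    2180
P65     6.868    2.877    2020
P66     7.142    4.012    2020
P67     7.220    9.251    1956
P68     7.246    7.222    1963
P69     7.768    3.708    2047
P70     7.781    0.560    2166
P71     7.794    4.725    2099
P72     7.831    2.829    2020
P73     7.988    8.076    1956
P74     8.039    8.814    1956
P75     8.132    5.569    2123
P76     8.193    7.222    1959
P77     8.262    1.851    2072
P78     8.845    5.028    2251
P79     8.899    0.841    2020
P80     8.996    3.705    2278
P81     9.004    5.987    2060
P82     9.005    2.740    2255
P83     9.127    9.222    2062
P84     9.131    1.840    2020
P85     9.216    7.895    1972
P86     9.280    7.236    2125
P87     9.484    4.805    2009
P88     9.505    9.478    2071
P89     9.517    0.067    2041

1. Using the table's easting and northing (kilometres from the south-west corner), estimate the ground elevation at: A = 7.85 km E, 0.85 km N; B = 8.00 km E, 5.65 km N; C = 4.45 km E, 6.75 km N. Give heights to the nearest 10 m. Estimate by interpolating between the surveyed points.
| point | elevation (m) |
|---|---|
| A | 2170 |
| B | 2140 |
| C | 2070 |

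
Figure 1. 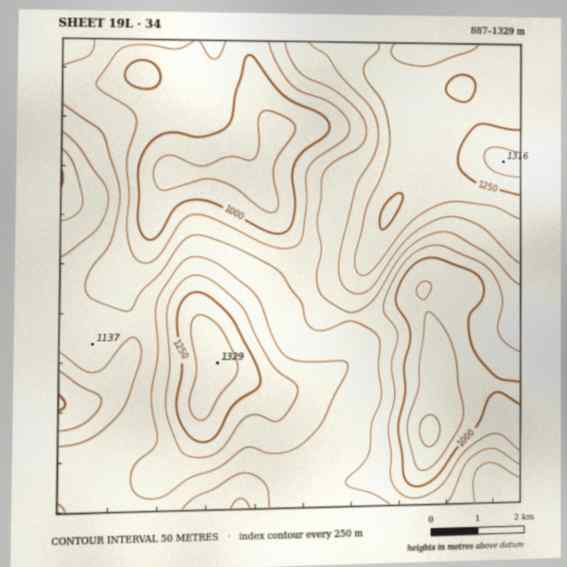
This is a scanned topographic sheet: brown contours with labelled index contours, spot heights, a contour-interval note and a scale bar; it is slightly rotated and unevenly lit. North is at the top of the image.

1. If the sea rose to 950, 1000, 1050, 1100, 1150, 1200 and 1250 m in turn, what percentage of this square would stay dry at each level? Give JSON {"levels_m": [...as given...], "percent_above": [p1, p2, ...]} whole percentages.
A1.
{"levels_m": [950, 1000, 1050, 1100, 1150, 1200, 1250], "percent_above": [95, 84, 71, 55, 32, 19, 6]}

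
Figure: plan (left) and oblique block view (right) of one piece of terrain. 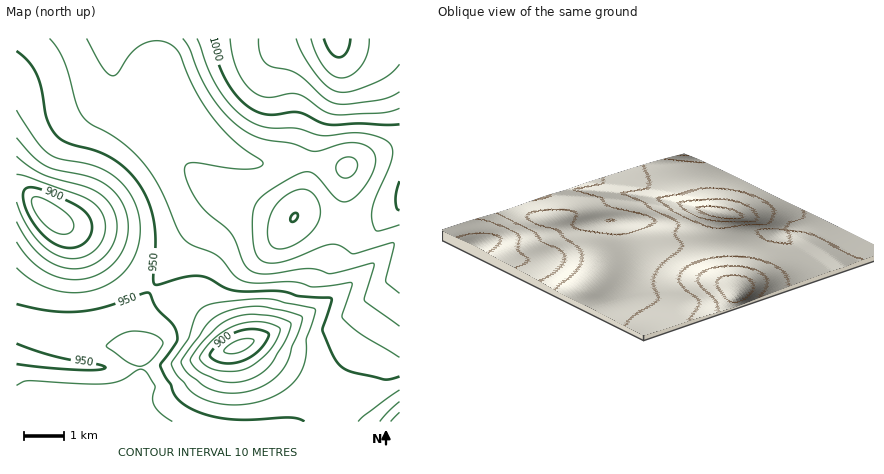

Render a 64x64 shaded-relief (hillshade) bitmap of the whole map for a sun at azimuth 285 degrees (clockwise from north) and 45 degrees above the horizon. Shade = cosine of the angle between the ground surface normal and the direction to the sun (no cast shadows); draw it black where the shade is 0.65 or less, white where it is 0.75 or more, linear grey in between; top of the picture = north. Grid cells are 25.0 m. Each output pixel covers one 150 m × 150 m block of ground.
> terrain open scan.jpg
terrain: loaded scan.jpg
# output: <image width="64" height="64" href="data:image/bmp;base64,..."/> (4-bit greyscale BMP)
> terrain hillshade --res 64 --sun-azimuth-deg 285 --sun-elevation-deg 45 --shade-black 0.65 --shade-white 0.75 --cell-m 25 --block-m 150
<image width="64" height="64" href="data:image/bmp;base64,Qk12CAAAAAAAAHYAAAAoAAAAQAAAAEAAAAABAAQAAAAAAAAIAAATCwAAEwsAABAAAAAAAAAAAAAAABEREQAiIiIAMzMzAERERABVVVUAZmZmAHd3dwCIiIgAmZmZAKqqqgC7u7sAzMzMAN3d3QDu7u4A////AJmZmZmZmZmZmYiIiIiIiIiZmZmZmZmZmIiIiIh3dlREmZmZmZmZmZmYiIiIiIiIiJmZmZmZmZmZmIiIiIh3ZUSZmZmZmZmZmZiIiIiIiIiImZmZqqqqmZmZiIiIiIdlVJmZmZmZmZmZmYiIh3d3iIiJmZqqqqqqmZmYiIiIiHZVmZmZmZmZmZmZiIh3d3d3iImZqqqqqqqpmZmIiIiId2WZmZmZmZmZmZmZiHdmZnd4iJmqqru7qqqZmZiIiIiHZpmZmZmZmZmaqqmYd2ZmZ3eImaqru7u6qqmZmYiIiIh3mZmZmZmZmaqqqph2ZmZnd4iZqru7u7u6qpmZmYiJmIeZmZmZmZmZmqqqmHZlVmZ3iZqqu7vLu7uqqZmZmZmZiJmZmZmZmZmZqqmHZVVVVWd4mru8zMzLu6qqmZmZmZmZmZmZmZiIiJmamYdVQzM0VXiaq8zczMy7uqqZmZmZmZmZmZmYiIiJmZqph2VEMiIzRnmrzN3dzLu6qqmZmZmZmZmZmZmZmZmZqqmYdlRDIiI0Voq83d3dy7uqqZmZmZmZmZmZmZmZmZmqqpiHdlQzIiNFZ5rN3d3cu6qpmZmZmZmZmZmZmZmZmaqpmYh3ZVQzMzRWeJvN3d3LuqqZmZmZmZmZmZmZmZmZmZmZiId2ZVRERFVniavN3dzLqpmZmZmZmZmZmZmZmZmZmZmIiHdmVVVVVmd4mavN3My6mZmZmZmZmZmZmZmZmZmZmIiIh3dmZVVmd3iImZvMzMupmZmZmZmZmZmZmZmZmZmYiIiId3dmZmZniIiImZq8zLqpmZmZmZmZmZmZmZmZmZiIiIiIh3d2Zmd4iIiIiJu7u7qZmZmIiJmZmZmqqqmZmYiIiIiIiId3d3eImYiIiKu7u6mZmYiIiJmZmqqqqqmZiIiIiIiJiId3d3iJmIh3iau7upmZiIiIiZmqqqqqqpmYiIiIiZmZmId3d4iJmHd3iru7qZmIiIiJmaqqu7qqqZmIiIiJmZmZiHd3d4iZh3d4m7u6qYiIiImZqru7u7qqmZiIiImZqqqZh3d3eImYd3d5u7u6d3d4iJmqu7u7u6qpmYiIiZmqqqmYd3d3iJmId3ebu7t3d3eImqu7vMu7uqqZmIiJmaqrqpmHdnd4iZmHd3m7zHd3d4iaq7zMzMu7qqmZmImZqqu7qYh2Z3eImZh3d5vMZmZneJqrvMzMzLu6qZmZmZmaq7u6mHdmd4iJmYd3ebxmZmd4mru8zMzMu7qqmZmZmZqru7qph2ZneImZmHd3mlVVZ4iau7zMzMzLu6qpmZmZmqq7u6mHdmZ3iJmZmHd4VVVniaq7vMzMzMu7qqmZmZmZqru7uph2ZneImZmZh3dERWeJqru7zMzMy7uqqpmZmZmqq7u7qYdmZ3iZmqqYd0RFaJmqq7vMzMzLu6qqmZmZmZqru7uph2ZneJmqqqmHNEV4mqqqu7vMzMu7qqqZmZmZmqq7u7qYdmd4maqqqpgzRomqqqqru7zMu7uqqqmZmZmZqru7uph2Z3iZqqqqqjNHmaqZmqq7u7u7u6qqqZmZmZmqq7u7qYdneJmqu7qqRFiZmZmZqqu7u7u6qqqZmZmZmZqqu7uph3d4mqu7u7pVeJmZmZmaqqu7u7qqqpmZmZmZmaq7u6mHd3iaq7u7u3eImZmImZmqqru6qqqqmZmZmZmZmqu7qph3eJqrvMu7iJmZmIiJmZqqqqqqqqmZmZmZmZmaqquqmHd4mqu8zLuZmZmIiIiZmqqqqqqqmZmZmZmZmZmqqqqYd3eJq7zMu6qqqZiIiJmZqqqqqqmZmZmZmZmZmZmqqph3d4mru8y7qqqpmIiImZmaqqqqmZmZmZmZmZmZmZqpmHd3iJq7u7uqqqmZiIiZmZmqqpmZmZmZmZmZmZmZmZmYh3d4mqu7u6qqqpmYiJmZmZmZmZmZmJmZmZmZmYiZmZiHd3iJqqqqqqqqmZmZmZmZmZmZmZiImZmZmZmYiIiZmId3d4iZmqqqqqqZmZmZmZmZmZmYiIiZmZqqmZiIiImZiHd3eImZmaqqqqmZmZmZmZmZmYiIiZmaqqqZmIiIiZmId3d4iIiIqqqqqZmZmZmZmZmIiIiZmaqqqqmYiIiJmZiHd3eIiIiqqqqqmZmZmZmZmIiIiJmaqqqqqZiIeImZmYh3d3iHd6qqqqqqmZmZmZmIiIiJmaq7u6qpmIh4iZmZiHd3d3d3qqqqqqqpmZmZmIiIiImaq7u7uqmYiHiJmqmYh3d3d3eqqqqqqqmZmZmIiIiImaq7u7u6qZiIeImaqpiHd3d3d6qqqqqqqpmZmIiIiIiaq7u7u7qpmIiIiaqqmId3d3d3qqqqqqqqmZmYiIiIiZqru7u7uqmYiIiJqqqZh3d3d3eqqqqqqqqZmYiIiIiJqru8y7u6qZmIiJmquqmHd3d3d6qqqqqqqqmZiIh3iJmru8zLu7qpmYiImau6qYd3d3d3mqqqqqqqqZmIh3eImau8zMu7qqqZmImaq7qph3d3d3eZmaqqqqqpmYh3d4iaq8zMy7uqqpmZmZq7u6mHd3d3d5mZmqqqqqmZiHd3eJq7zMy7u6qqmZmZqru7qYdmd3iHmZmZqqqqmZmId3d4mavMzLu7qqqZmZmqu7upd2Z3eIiZmZmaqqqZmYiHd3iJq7zLu7uqqqmZmqu7u6h3Znd4iJmZmZmqqpmZiIh3iImqu7u7uqqqqZmaq7u7qHdmd3iI"/>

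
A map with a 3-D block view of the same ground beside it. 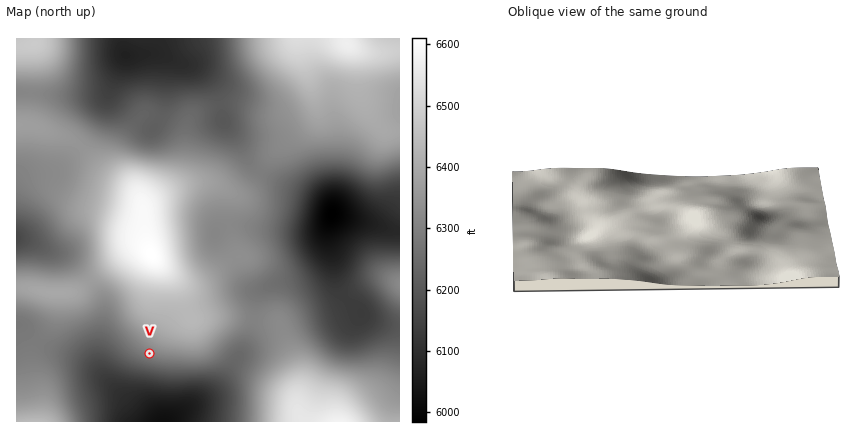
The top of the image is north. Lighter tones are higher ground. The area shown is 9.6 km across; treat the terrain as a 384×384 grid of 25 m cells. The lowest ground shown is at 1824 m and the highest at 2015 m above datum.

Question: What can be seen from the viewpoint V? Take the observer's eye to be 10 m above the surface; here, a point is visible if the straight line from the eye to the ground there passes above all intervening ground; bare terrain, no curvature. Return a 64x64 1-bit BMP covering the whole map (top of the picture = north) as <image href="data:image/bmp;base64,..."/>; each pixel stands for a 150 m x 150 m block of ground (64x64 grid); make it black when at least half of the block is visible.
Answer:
<image width="64" height="64" href="data:image/bmp;base64,Qk0+AgAAAAAAAD4AAAAoAAAAQAAAAEAAAAABAAEAAAAAAAACAAATCwAAEwsAAAIAAAAAAAAA////AAAAAAD///////wAAP///////AAA///////8AAD///////wAAN///////AAAn///8f/+AADf///gf/4AAP///8A//gAA////4Af/AAB////wAP8AAH////gAPwAAf///+AACAAD////4AAAAAP////gAAAAAz///4AAAAAAH//8AAAAAAAP/PgAAAAAAA/8cAAAAAAAH/gAAAAAAAP/+AAAAAAAA//4AAAAAAACAfgAAAAAAAAAeBgAAAAAAAAY/gAAAAAAAA/+AAAAAAAAB/wAAAAAAAADwAAAAAAAAAAAAAAAAAAAAAAAAAAAAAAAAAAAAAAAAAAAAAAAAAAAAAAAAAAAAAAAAAAAAAAAAAAAAAAAAAAAAAAAAAAAAAAAAAAAAAAAAAAAAAAAAAAAAAAAAAAAAAAAAAAAAAAAAAAAAAAAAAAAAAAAAAAAAAAAAAAAAAAAAAAAAAAAAAAAAAAAAAAAAAAAAAAAAAAAAAAAAAAAAAAAAAAAAAAAAAAAAAAAAAAAAAAAAAAAAAAAAAAAAAAAAAAAAAAAAAAAAAAAAAAAAAAAAAAAAAAAAAAAAAAAAAAAAAAAAAAAAAAAAAAAAAAAAAAAAAAAAAAAAAAAAAAAAAAAAAAAAAAAAAAAAAAAAAAAAAAAAAAAAAAAAAAAAAAAAAAAAAAAAAAAAAAAAAAAAAA=="/>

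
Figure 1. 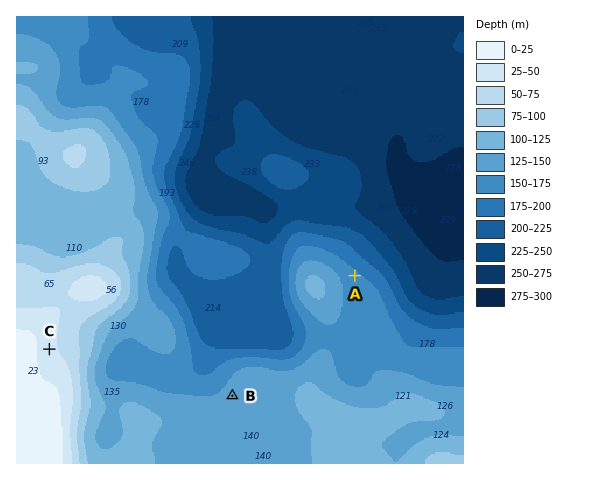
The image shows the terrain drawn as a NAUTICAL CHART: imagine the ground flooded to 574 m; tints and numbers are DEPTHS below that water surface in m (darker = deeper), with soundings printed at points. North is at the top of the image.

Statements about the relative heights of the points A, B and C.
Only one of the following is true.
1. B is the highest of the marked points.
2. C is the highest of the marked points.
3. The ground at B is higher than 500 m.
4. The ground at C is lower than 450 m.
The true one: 2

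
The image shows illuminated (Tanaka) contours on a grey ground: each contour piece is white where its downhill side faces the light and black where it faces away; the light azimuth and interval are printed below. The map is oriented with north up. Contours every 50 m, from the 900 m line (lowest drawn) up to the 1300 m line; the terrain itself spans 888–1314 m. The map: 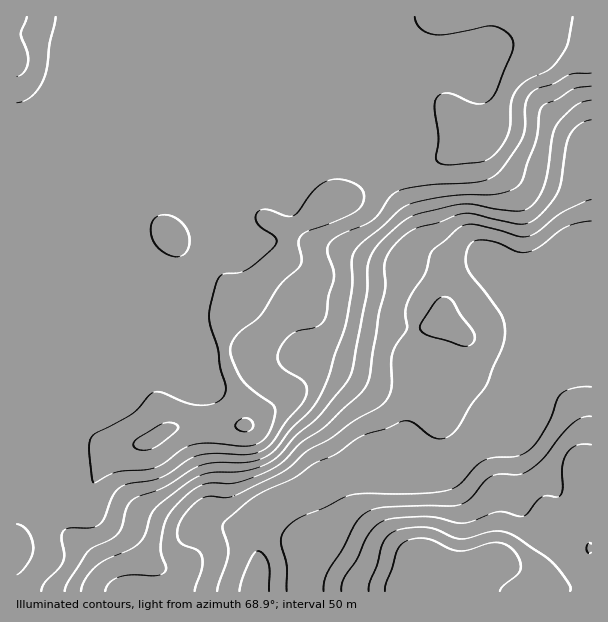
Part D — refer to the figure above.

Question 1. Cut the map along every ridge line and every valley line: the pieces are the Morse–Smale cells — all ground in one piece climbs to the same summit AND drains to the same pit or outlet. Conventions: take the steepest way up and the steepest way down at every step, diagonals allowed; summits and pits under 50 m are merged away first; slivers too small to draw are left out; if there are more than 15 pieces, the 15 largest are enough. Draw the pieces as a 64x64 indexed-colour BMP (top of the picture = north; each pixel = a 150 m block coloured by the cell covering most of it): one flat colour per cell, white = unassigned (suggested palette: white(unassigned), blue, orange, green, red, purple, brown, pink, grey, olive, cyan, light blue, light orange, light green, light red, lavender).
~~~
<image width="64" height="64" href="data:image/bmp;base64,Qk12CAAAAAAAAHYAAAAoAAAAQAAAAEAAAAABAAQAAAAAAAAIAAATCwAAEwsAABAAAAAAAAAA////ALR3HwAOf/8ALKAsACgn1gC9Z5QAS1aMAMJ34wB/f38AIr28AM++FwDox64AeLv/AIrfmACWmP8A1bDFAGZmZmZmYRERERERERETMzMzMzMzMzMzMzMzMzMzMzMzZmZmZmYRERERERERERMzMzMzMzMzMzMzMzMzMzMzMzNmZmZmZhEREREREREREzMzMzMzMzMzMzMzMzMzMzMzM2ZmZmZhERERERERERETMzMzMzMzMzMzMzMzMzMzMzMzZmZmZhERERERERERERMzMzMzMzMzMzMzMzMzMzMzMzNmZmZhEREREREREREREzMzMzMzMzMzMzMzMzMzMzMzM2ZmZhERERERERERERETMzMzMzMzMzMzMzMzMzMzMzMzZmZhERERERERERERERMzMzMzMzMzMzMzMzMzMzMzMzNmZhERERERERERERERETMzMzMzMzMzMzMzMzMzMzMzM2ZmEREREREREREREREREzMzMzMzMzMzMzMzMzMzMzMzZmEREREREREREREREREREzMzMzMzMzMzMzMzMzMzMzNmERERERERERERERERERERMzMzMzMzMzMzMzMzMzMzM1ERERERERERERERERERERERMzMzMzMzMzMzMzMzMzMzURERERERERERERERERERERERERERETMzMzMzMzMzMzNRERERERERERERERERERERERERERERERMzMzMzMzMzM1ERERERERERERERERERERERERERERERERMzMzMzMzMzERERERERERERERERERERERERERERERERETMzMzMzMzMREREREREREREREREREREREREREREREREREzMzMzMzMxERERERERERERERERERERERERERERERERERMzMzMzMzIRERERERERERERERERERERERERERERERERFDMzMzMzMiEREREREREREREREREREREREREREREREREURDMzMzMyIhEREREREREREREREREREREREREREREREURERDMzMzIiERERERERERERERERERERERERERERERFEREREMzMzMiIhERERERERERERERERERERERERERERFEREREQzMzMyIiERERERERERERERERERERERERERERFEREREREMzMzIiIREREREREREREREREREREREREREUREREREREQzMzMiIiERERERERERERERERERERERERERRERERERERDMzMyIiIRERERERERERERERERERERERERFEREREREREMzMzIiIiEREREREREREREREREREREREREUREREREREREREQiIiIRERERERERERERERERERERERERRERERERERERERCIiIhERERERERERERERERERERERERFEREREREREREREIiIiIREREREREREREREREREREREREUREREREREREREQiIiIhERERERERERERERERERERERERFERERERERERERCIiIiIRERERERERERERERERERERERERREREREREREREIiIiIhEREREREREREREREREREREREREUREREREREREQiIiIiIRERERERERERERERERERERERERFERERCIiRERCIiIiIhEREREREREREREREREREREREREREUQiIiIiIiIiIiIiERERERERERERERERERERERERESIiIiIiIiIiIiIiIiIhEREREREREREREREREREREREiIiIiIiIiIiIiIiIiIiERERERERERERERERERERERESIiIiIiIiIiIiIiIiIiIhERERERERERERERERERERESIiIiIiIiIiIiJSIiIiIiERERERERERERERERERERERIiIiIiIiIiIiIlIiIiIiIRERERERERERERERERERERIiIiIiIiIiIiIiUiIiIiIiEREREREREREREREREREREiIiIiIiIiIiIiJSIiIiIiIhEREREREREREREREREREiIiIiIiIiIiIiIlUiIiIiIiIREREREREREREREREREiIiIiIiIiIiIiIiVSIiIiIiIiIiIiIiIiIhERERERESIiIiIiIiIiIiIiJVUiIiIiIiIiIiIiIiIiIhERERESIiIiIiIiIiIiIiIlVSIiIiIiIiIiIiIiIiIiIiIiIiIiIiIiIiIiIiIiIiVVIiIiIiIiIiIiIiIiIiIiIiIiIiIiIiIiIiIiIiIiJVVSIiIiIiIiIiIiIiIiIiIiIiIiIiIiIiIiIiIiIiIlVVIiIiIiIiIiIiIiIiIiIiIiIiIiIiIiIiIiIiIiIiVVVSIiIiIiIiIiIiIiIiIiIiIiIiIiIiIiIiIiIiIiJVVVIiIiIiIiIiIiIiIiIiIiIiIiIiIiIiIiIiIiIiIlVVUiIiIiIiIiIiIiIiIiIiIiIiIiIiIiIiIiIiIiIiVVVVIiIiIiIiIiIiIiIiIiIiIiIiIiIiIiIiIiIiIiJVVVUiIiIiIiIiIiIiIiIiIiIiIiIiIiIiIiIiIiIiIlVVVSIiIiIiIiIiIiIiIiIiIiIiIiIiIiIiIiIiIiIiVVVVUiIiIiIiIiIiIiIiIiIiIiIiIiIiIiIiIiIiIiJVVVVSIiIiIiIiIiIiIiIiIiIiIiIiIiIiIiIiIiIiIlVVVVIiIiIiIiIiIiIiIiIiIiIiIiIiIiIiIiIiIiIiVVVVVSIiIiIiIiIiIiIiIiIiIiIiIiIiIiIiIiIiIiJVVVVVIiIiIiIiIiIiIiIiIiIiIiIiIiIiIiIiIiIiIlVVVVUiIiIiIiIiIiIiIiIiIiIiIiIiIiIiIiIiIiIi"/>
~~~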